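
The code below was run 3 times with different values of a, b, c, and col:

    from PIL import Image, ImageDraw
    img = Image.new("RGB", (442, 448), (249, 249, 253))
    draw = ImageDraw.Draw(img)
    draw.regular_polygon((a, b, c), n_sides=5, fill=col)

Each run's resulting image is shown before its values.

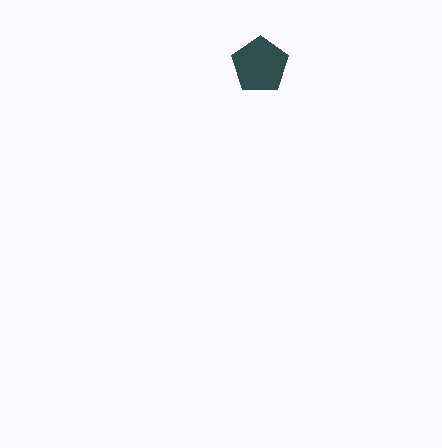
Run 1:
a = 260, b = 65, c = 30, col = 'darkslategray'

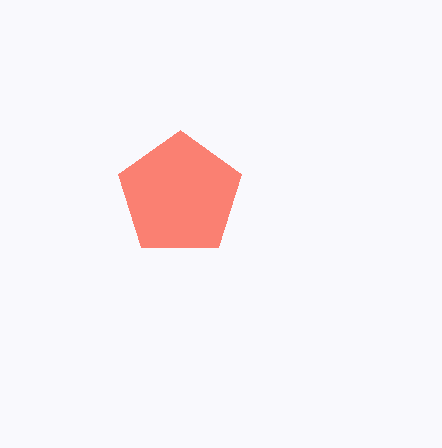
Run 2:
a = 180
b = 195
c = 65
col = 'salmon'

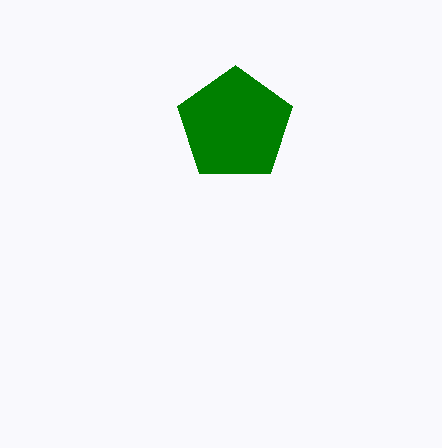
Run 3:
a = 235
b = 125
c = 60
col = 'green'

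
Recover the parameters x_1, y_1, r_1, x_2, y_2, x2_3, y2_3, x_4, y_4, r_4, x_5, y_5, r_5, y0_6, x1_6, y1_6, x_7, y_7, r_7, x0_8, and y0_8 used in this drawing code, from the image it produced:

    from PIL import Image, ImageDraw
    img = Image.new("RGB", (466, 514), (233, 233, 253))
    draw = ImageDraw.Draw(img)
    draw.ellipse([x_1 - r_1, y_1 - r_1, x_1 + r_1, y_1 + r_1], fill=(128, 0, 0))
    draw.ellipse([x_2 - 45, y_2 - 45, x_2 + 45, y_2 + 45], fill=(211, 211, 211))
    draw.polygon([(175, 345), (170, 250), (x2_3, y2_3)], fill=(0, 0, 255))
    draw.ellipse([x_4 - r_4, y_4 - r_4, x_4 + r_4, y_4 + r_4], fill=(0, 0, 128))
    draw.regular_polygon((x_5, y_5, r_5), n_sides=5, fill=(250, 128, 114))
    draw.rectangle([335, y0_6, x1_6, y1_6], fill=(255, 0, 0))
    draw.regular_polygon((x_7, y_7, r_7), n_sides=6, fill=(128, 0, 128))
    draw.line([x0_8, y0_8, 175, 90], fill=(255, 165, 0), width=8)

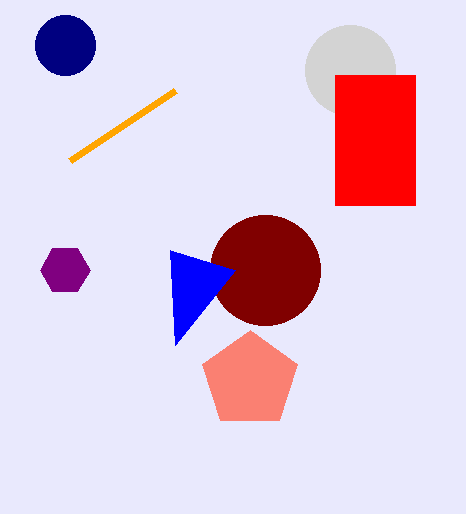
x_1 = 265, y_1 = 270, r_1 = 55, x_2 = 350, y_2 = 70, x2_3 = 235, y2_3 = 270, x_4 = 65, y_4 = 45, r_4 = 30, x_5 = 250, y_5 = 380, r_5 = 50, y0_6 = 75, x1_6 = 415, y1_6 = 205, x_7 = 65, y_7 = 270, r_7 = 25, x0_8 = 70, y0_8 = 160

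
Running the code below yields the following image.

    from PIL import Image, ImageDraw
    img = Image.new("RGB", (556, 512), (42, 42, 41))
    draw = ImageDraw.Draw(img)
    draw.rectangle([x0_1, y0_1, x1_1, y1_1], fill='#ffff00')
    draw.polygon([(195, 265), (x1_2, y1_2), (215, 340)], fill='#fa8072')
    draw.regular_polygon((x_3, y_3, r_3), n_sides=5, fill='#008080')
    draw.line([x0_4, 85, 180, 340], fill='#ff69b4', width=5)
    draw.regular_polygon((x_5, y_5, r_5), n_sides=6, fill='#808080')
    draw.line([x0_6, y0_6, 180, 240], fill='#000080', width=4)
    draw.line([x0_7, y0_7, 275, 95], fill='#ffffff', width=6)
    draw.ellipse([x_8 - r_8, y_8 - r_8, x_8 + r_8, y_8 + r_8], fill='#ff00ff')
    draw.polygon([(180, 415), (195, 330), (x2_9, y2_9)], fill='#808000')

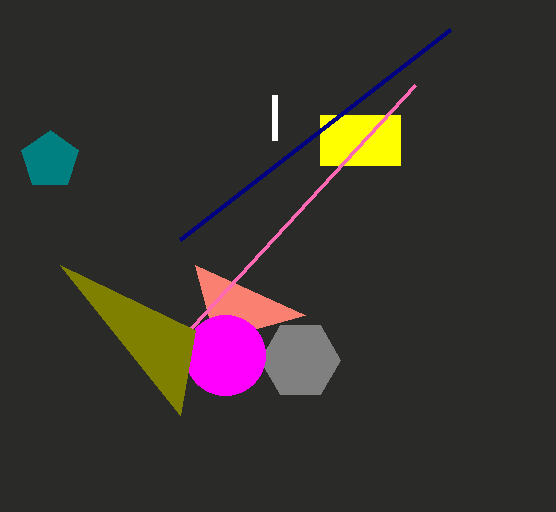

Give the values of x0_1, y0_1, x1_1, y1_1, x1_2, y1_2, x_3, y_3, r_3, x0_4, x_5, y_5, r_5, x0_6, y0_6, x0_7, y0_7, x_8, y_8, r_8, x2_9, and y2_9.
x0_1 = 320; y0_1 = 115; x1_1 = 400; y1_1 = 165; x1_2 = 305; y1_2 = 315; x_3 = 50; y_3 = 160; r_3 = 30; x0_4 = 415; x_5 = 300; y_5 = 360; r_5 = 40; x0_6 = 450; y0_6 = 30; x0_7 = 275; y0_7 = 140; x_8 = 225; y_8 = 355; r_8 = 40; x2_9 = 60; y2_9 = 265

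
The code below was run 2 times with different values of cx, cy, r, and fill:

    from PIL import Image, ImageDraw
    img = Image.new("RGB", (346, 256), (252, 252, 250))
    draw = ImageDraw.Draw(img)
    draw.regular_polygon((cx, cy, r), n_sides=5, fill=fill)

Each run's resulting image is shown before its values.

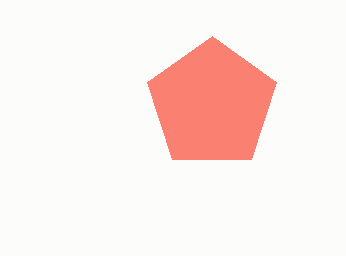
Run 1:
cx = 212; cy = 104; r = 68; fill = 'salmon'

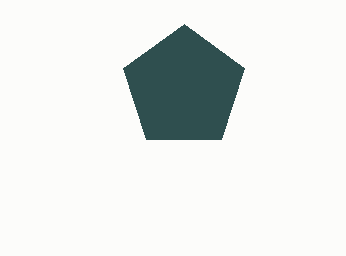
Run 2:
cx = 184
cy = 88
r = 64
fill = 'darkslategray'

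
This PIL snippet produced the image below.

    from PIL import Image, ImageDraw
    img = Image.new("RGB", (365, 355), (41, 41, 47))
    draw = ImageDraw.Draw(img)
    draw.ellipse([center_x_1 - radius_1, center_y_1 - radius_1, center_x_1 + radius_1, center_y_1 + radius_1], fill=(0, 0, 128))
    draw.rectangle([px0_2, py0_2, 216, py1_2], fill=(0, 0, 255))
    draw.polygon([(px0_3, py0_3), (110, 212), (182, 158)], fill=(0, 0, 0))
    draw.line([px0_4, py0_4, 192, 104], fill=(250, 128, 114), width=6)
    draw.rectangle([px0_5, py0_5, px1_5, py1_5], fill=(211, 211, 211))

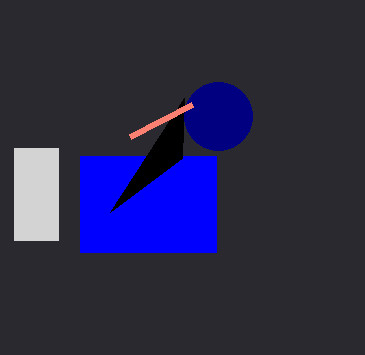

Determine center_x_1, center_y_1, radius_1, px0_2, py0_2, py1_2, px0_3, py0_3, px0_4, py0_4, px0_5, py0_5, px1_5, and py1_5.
center_x_1 = 218
center_y_1 = 116
radius_1 = 34
px0_2 = 80
py0_2 = 156
py1_2 = 252
px0_3 = 184
py0_3 = 98
px0_4 = 130
py0_4 = 136
px0_5 = 14
py0_5 = 148
px1_5 = 58
py1_5 = 240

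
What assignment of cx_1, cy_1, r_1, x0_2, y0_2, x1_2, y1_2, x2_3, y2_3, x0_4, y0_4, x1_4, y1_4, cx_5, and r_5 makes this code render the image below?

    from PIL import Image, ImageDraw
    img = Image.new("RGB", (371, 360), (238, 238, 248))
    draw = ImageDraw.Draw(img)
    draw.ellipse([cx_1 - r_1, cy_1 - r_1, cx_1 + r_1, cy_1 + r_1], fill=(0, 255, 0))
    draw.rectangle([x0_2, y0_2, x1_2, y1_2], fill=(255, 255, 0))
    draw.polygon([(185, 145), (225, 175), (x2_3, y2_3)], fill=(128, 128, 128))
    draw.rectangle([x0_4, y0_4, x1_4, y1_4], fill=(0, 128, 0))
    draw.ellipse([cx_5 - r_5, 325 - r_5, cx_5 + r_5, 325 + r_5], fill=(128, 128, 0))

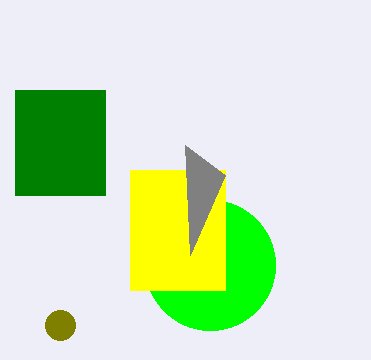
cx_1 = 210, cy_1 = 265, r_1 = 65, x0_2 = 130, y0_2 = 170, x1_2 = 225, y1_2 = 290, x2_3 = 190, y2_3 = 255, x0_4 = 15, y0_4 = 90, x1_4 = 105, y1_4 = 195, cx_5 = 60, r_5 = 15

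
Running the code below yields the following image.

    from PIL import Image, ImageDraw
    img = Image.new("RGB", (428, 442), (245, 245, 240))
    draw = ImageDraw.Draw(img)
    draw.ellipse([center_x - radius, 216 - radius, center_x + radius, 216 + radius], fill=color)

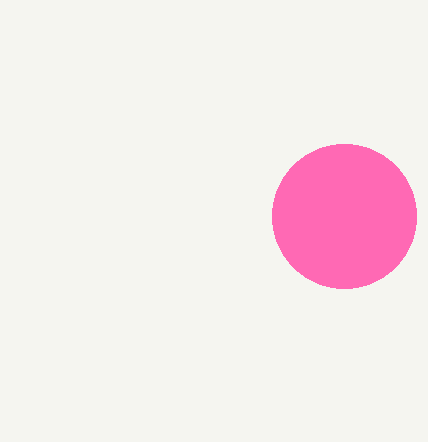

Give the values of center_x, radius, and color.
center_x = 344, radius = 72, color = 'hotpink'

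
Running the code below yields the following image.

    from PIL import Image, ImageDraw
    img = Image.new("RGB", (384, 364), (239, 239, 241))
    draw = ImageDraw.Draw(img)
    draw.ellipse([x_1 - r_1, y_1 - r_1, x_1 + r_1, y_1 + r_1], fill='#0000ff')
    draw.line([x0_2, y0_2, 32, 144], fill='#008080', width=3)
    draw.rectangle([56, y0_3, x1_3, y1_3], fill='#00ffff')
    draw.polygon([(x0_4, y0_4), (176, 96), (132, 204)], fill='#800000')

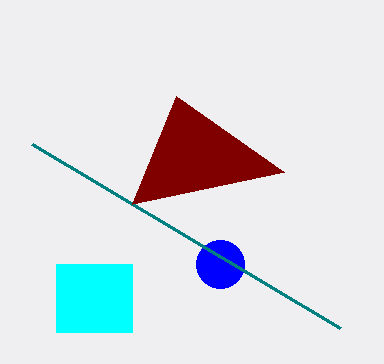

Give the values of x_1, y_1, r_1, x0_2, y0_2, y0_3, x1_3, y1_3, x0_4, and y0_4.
x_1 = 220
y_1 = 264
r_1 = 24
x0_2 = 340
y0_2 = 328
y0_3 = 264
x1_3 = 132
y1_3 = 332
x0_4 = 284
y0_4 = 172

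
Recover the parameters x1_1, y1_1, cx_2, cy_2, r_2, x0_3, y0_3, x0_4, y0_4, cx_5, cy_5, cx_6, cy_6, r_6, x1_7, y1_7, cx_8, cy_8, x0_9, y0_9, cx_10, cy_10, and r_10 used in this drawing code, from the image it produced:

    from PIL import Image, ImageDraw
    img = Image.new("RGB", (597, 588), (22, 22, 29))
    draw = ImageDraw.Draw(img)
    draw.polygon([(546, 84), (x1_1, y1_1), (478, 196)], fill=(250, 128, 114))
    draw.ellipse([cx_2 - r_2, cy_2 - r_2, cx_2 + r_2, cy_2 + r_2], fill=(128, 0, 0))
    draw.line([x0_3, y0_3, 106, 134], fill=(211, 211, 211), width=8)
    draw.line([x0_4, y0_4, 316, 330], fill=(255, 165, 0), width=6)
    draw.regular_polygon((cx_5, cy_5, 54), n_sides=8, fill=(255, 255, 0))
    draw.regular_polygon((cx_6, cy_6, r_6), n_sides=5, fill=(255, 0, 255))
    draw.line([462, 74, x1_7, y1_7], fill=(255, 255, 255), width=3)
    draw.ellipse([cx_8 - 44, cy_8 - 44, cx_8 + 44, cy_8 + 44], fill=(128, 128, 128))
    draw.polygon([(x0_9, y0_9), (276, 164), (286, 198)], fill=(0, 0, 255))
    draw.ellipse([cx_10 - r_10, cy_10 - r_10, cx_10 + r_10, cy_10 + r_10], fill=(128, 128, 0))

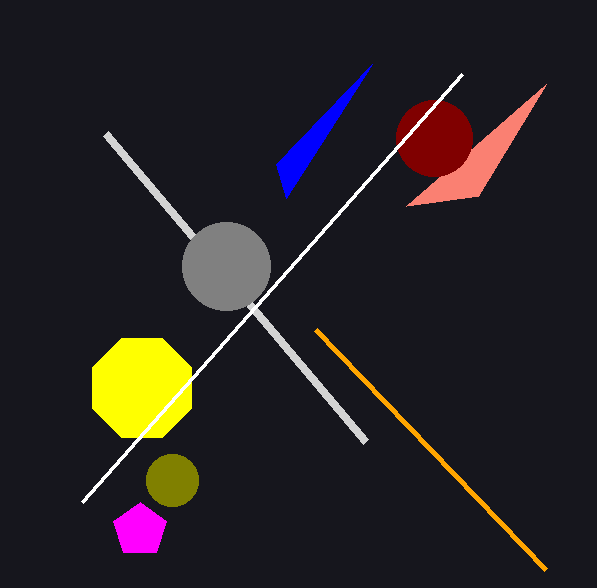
x1_1 = 406
y1_1 = 206
cx_2 = 434
cy_2 = 138
r_2 = 38
x0_3 = 366
y0_3 = 442
x0_4 = 546
y0_4 = 570
cx_5 = 142
cy_5 = 388
cx_6 = 140
cy_6 = 530
r_6 = 28
x1_7 = 82
y1_7 = 502
cx_8 = 226
cy_8 = 266
x0_9 = 372
y0_9 = 64
cx_10 = 172
cy_10 = 480
r_10 = 26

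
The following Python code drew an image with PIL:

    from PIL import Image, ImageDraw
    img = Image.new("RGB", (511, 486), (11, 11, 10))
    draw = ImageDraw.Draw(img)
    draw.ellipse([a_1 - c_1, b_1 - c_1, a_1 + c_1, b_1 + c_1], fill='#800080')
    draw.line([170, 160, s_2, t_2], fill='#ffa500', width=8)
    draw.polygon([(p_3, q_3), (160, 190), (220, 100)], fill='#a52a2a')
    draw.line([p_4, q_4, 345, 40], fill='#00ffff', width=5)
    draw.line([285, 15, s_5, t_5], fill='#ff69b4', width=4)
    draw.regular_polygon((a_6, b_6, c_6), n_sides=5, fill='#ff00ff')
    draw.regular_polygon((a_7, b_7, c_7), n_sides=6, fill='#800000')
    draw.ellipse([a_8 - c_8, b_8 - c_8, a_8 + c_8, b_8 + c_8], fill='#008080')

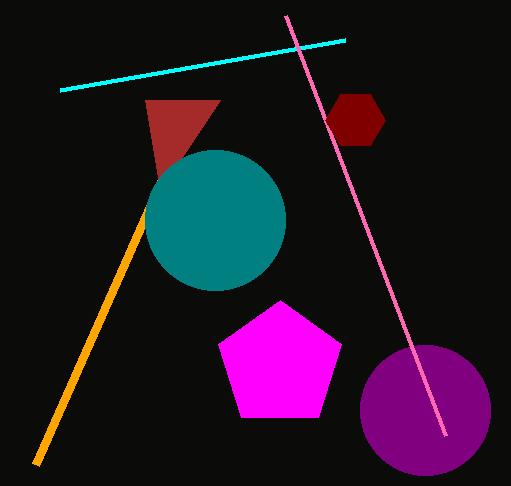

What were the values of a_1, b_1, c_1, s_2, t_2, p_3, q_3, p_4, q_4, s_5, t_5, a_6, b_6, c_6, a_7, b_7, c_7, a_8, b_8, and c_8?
a_1 = 425; b_1 = 410; c_1 = 65; s_2 = 35; t_2 = 465; p_3 = 145; q_3 = 100; p_4 = 60; q_4 = 90; s_5 = 445; t_5 = 435; a_6 = 280; b_6 = 365; c_6 = 65; a_7 = 355; b_7 = 120; c_7 = 30; a_8 = 215; b_8 = 220; c_8 = 70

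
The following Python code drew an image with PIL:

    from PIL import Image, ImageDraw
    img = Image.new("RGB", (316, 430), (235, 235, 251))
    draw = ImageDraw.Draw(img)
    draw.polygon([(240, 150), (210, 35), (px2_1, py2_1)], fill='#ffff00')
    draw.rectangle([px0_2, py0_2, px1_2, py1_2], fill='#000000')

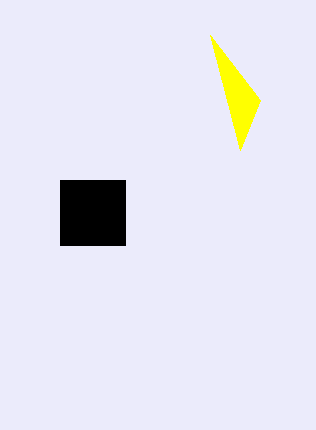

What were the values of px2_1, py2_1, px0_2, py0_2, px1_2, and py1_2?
px2_1 = 260; py2_1 = 100; px0_2 = 60; py0_2 = 180; px1_2 = 125; py1_2 = 245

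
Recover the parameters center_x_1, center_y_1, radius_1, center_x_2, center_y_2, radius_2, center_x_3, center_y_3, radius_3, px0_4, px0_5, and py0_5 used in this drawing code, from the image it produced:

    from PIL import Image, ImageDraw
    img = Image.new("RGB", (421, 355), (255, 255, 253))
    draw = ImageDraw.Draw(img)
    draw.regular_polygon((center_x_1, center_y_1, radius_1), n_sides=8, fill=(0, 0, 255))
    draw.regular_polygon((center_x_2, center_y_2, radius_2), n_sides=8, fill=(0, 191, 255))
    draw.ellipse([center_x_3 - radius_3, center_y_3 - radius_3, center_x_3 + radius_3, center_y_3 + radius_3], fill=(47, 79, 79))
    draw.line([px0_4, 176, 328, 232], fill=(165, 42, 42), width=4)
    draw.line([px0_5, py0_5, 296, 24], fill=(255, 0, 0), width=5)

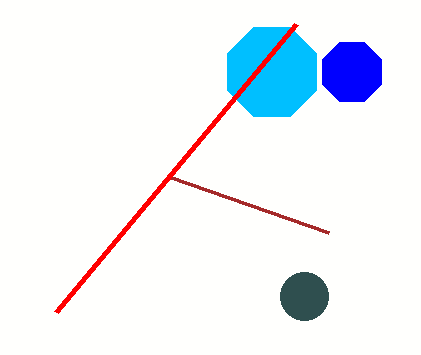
center_x_1 = 352
center_y_1 = 72
radius_1 = 32
center_x_2 = 272
center_y_2 = 72
radius_2 = 48
center_x_3 = 304
center_y_3 = 296
radius_3 = 24
px0_4 = 168
px0_5 = 56
py0_5 = 312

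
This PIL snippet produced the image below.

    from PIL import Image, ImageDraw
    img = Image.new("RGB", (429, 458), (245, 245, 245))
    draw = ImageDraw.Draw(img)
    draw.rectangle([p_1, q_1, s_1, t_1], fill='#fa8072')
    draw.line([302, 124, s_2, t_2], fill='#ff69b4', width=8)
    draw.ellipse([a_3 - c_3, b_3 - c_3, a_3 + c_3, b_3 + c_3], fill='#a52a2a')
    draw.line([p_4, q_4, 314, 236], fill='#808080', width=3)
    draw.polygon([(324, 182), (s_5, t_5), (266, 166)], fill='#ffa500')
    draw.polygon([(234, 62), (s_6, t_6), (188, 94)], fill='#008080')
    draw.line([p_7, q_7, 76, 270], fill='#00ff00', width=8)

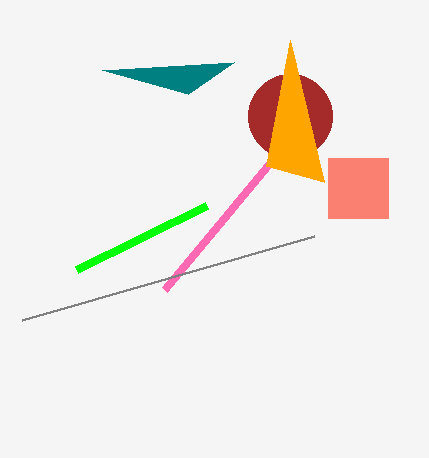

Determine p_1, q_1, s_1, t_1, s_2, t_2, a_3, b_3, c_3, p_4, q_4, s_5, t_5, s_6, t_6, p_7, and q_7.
p_1 = 328; q_1 = 158; s_1 = 388; t_1 = 218; s_2 = 164; t_2 = 290; a_3 = 290; b_3 = 116; c_3 = 42; p_4 = 22; q_4 = 320; s_5 = 290; t_5 = 40; s_6 = 102; t_6 = 70; p_7 = 206; q_7 = 206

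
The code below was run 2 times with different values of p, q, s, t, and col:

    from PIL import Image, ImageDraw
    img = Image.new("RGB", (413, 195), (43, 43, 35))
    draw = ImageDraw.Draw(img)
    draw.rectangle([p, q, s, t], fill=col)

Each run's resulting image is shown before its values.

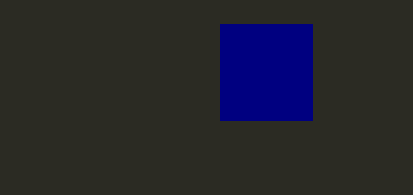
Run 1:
p = 220
q = 24
s = 312
t = 120
col = 'navy'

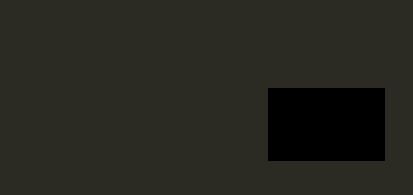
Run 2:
p = 268; q = 88; s = 384; t = 160; col = 'black'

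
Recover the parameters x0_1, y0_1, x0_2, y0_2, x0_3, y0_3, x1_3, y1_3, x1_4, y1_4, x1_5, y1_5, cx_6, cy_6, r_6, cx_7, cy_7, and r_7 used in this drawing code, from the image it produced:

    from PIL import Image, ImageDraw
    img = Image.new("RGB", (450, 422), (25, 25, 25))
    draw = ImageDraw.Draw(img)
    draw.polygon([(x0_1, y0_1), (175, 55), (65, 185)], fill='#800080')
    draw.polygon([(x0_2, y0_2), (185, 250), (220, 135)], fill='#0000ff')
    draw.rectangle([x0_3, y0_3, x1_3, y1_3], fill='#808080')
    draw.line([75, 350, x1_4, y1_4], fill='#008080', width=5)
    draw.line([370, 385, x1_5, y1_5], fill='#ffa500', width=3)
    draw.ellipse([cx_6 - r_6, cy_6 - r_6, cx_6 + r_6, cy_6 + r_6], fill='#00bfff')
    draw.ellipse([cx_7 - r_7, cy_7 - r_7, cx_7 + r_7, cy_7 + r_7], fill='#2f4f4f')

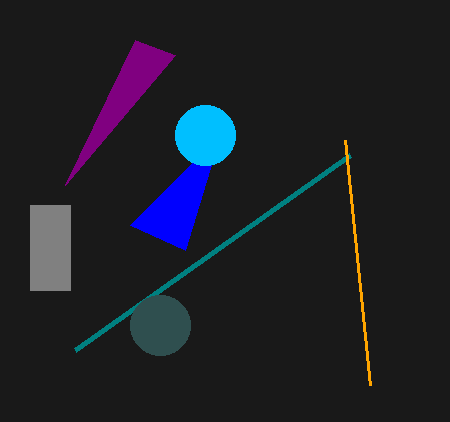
x0_1 = 135
y0_1 = 40
x0_2 = 130
y0_2 = 225
x0_3 = 30
y0_3 = 205
x1_3 = 70
y1_3 = 290
x1_4 = 350
y1_4 = 155
x1_5 = 345
y1_5 = 140
cx_6 = 205
cy_6 = 135
r_6 = 30
cx_7 = 160
cy_7 = 325
r_7 = 30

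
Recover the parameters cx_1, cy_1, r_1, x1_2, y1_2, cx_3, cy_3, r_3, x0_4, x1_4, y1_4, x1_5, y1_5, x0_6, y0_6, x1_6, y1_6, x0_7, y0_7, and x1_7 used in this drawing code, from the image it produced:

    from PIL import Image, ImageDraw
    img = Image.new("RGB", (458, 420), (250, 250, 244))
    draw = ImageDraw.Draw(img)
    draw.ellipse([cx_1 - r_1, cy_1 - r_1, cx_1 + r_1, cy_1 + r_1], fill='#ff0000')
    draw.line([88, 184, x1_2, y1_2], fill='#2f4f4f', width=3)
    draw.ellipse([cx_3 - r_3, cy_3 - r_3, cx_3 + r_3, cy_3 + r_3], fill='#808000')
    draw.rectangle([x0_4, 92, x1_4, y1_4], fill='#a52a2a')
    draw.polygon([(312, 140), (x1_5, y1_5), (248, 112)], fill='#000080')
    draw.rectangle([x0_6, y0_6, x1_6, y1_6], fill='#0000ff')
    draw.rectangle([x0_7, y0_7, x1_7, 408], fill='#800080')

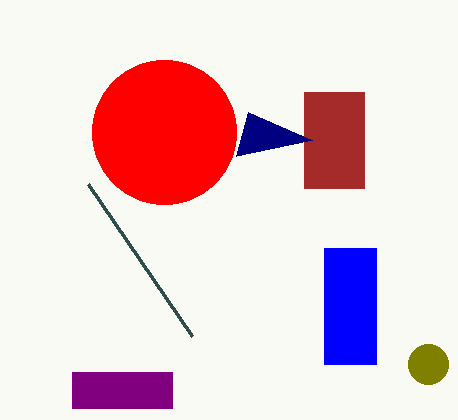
cx_1 = 164; cy_1 = 132; r_1 = 72; x1_2 = 192; y1_2 = 336; cx_3 = 428; cy_3 = 364; r_3 = 20; x0_4 = 304; x1_4 = 364; y1_4 = 188; x1_5 = 236; y1_5 = 156; x0_6 = 324; y0_6 = 248; x1_6 = 376; y1_6 = 364; x0_7 = 72; y0_7 = 372; x1_7 = 172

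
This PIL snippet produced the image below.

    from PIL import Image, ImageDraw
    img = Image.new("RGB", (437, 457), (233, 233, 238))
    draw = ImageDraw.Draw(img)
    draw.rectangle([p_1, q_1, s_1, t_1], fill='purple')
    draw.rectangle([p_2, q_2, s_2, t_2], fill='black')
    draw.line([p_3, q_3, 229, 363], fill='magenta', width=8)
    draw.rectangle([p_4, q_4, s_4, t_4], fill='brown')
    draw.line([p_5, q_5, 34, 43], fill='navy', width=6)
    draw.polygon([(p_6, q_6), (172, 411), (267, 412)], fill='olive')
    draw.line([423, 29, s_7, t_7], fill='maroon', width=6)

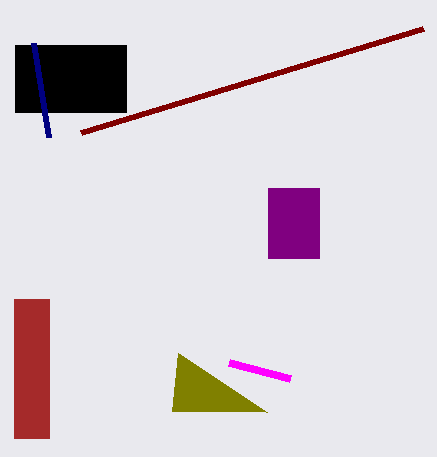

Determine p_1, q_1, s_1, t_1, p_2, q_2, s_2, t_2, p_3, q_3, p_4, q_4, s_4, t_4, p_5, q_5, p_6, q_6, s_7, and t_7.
p_1 = 268
q_1 = 188
s_1 = 319
t_1 = 258
p_2 = 15
q_2 = 45
s_2 = 126
t_2 = 112
p_3 = 290
q_3 = 379
p_4 = 14
q_4 = 299
s_4 = 49
t_4 = 438
p_5 = 49
q_5 = 137
p_6 = 178
q_6 = 353
s_7 = 81
t_7 = 133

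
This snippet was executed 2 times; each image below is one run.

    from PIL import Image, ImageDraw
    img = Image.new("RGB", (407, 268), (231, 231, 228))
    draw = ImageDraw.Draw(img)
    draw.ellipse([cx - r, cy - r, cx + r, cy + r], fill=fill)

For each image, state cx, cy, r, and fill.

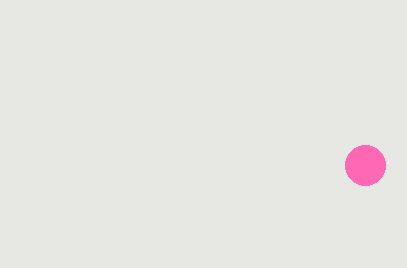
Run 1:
cx = 365
cy = 165
r = 20
fill = 'hotpink'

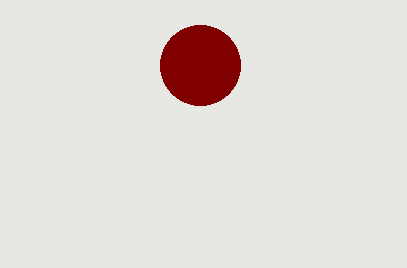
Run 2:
cx = 200
cy = 65
r = 40
fill = 'maroon'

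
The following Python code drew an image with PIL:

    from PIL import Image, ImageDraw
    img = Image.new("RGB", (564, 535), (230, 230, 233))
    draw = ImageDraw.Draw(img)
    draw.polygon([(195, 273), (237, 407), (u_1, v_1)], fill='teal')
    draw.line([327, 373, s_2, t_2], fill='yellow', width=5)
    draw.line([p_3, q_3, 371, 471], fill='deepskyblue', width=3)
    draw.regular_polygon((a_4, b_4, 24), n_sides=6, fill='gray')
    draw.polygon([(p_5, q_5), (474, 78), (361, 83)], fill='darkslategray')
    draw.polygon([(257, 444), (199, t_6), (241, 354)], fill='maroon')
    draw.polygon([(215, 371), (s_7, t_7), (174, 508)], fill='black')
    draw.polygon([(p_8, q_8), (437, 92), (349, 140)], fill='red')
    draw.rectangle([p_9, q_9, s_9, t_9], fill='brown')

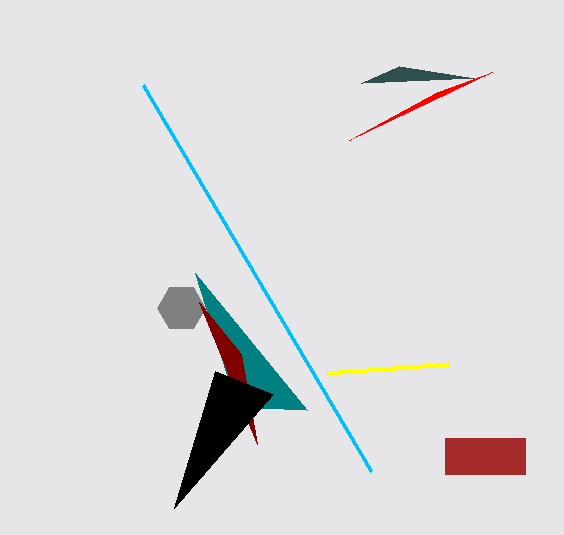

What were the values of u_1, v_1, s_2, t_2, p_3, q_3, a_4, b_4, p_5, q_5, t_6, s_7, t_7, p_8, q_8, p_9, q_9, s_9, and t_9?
u_1 = 307, v_1 = 410, s_2 = 448, t_2 = 364, p_3 = 143, q_3 = 85, a_4 = 181, b_4 = 308, p_5 = 399, q_5 = 66, t_6 = 302, s_7 = 273, t_7 = 394, p_8 = 492, q_8 = 72, p_9 = 445, q_9 = 438, s_9 = 525, t_9 = 474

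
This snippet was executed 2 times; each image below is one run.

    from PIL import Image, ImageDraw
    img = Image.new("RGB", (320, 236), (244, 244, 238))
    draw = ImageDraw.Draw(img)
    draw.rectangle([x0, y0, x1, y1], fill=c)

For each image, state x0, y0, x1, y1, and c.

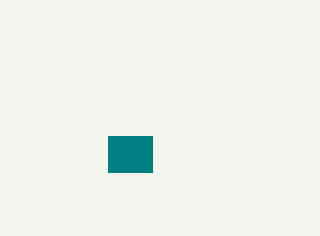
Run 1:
x0 = 108, y0 = 136, x1 = 152, y1 = 172, c = 'teal'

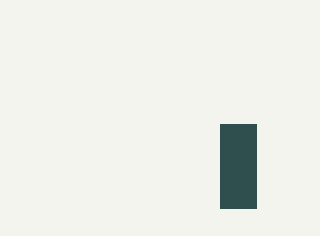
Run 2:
x0 = 220
y0 = 124
x1 = 256
y1 = 208
c = 'darkslategray'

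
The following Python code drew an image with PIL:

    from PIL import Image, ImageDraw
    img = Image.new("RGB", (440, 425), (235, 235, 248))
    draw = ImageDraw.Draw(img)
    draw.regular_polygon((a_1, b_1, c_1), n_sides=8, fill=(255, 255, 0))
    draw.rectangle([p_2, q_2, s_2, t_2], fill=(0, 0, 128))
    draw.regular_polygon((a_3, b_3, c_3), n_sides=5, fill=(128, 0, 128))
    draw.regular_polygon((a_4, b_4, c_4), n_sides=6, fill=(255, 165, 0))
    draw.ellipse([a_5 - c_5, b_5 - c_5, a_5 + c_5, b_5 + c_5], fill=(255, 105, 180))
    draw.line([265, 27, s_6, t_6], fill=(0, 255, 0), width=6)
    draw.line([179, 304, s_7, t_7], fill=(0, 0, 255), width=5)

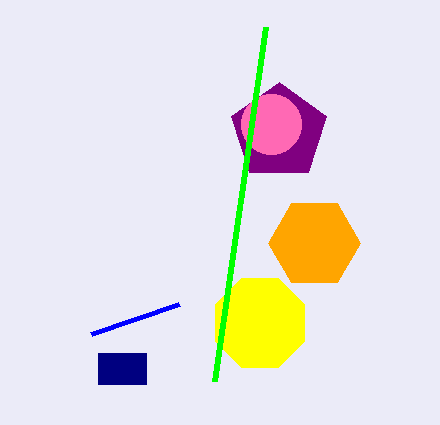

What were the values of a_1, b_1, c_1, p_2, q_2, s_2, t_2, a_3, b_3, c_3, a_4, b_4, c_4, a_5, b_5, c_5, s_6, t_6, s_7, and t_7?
a_1 = 260
b_1 = 323
c_1 = 48
p_2 = 98
q_2 = 353
s_2 = 146
t_2 = 384
a_3 = 279
b_3 = 132
c_3 = 50
a_4 = 314
b_4 = 243
c_4 = 46
a_5 = 271
b_5 = 124
c_5 = 30
s_6 = 214
t_6 = 381
s_7 = 91
t_7 = 334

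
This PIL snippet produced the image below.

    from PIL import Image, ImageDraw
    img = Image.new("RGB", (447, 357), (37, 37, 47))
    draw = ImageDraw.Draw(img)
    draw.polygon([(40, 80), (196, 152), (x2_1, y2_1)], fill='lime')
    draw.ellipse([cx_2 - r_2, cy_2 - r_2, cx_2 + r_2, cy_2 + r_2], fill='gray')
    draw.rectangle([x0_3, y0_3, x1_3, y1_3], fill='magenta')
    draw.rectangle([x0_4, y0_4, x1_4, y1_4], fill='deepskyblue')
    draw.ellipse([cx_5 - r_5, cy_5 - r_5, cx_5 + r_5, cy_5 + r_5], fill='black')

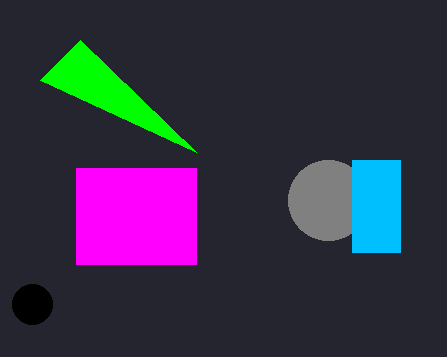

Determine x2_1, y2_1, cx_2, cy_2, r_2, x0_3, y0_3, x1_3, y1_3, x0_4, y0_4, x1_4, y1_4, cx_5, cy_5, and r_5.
x2_1 = 80
y2_1 = 40
cx_2 = 328
cy_2 = 200
r_2 = 40
x0_3 = 76
y0_3 = 168
x1_3 = 196
y1_3 = 264
x0_4 = 352
y0_4 = 160
x1_4 = 400
y1_4 = 252
cx_5 = 32
cy_5 = 304
r_5 = 20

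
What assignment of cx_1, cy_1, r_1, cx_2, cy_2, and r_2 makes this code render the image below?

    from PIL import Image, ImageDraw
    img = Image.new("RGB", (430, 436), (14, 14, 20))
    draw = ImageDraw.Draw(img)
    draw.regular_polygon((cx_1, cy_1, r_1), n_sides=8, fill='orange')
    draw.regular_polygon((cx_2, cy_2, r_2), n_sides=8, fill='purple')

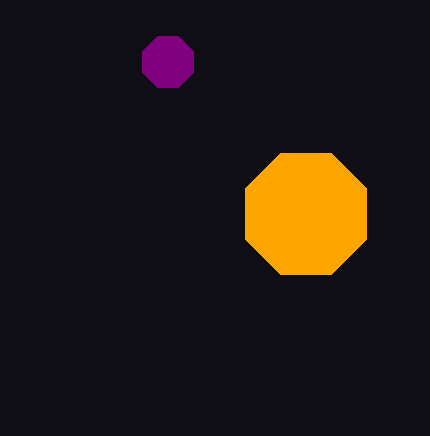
cx_1 = 306
cy_1 = 214
r_1 = 66
cx_2 = 168
cy_2 = 62
r_2 = 28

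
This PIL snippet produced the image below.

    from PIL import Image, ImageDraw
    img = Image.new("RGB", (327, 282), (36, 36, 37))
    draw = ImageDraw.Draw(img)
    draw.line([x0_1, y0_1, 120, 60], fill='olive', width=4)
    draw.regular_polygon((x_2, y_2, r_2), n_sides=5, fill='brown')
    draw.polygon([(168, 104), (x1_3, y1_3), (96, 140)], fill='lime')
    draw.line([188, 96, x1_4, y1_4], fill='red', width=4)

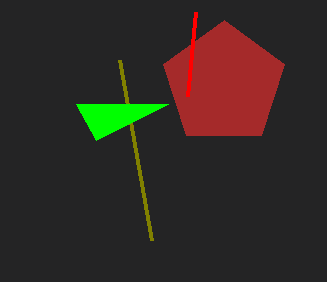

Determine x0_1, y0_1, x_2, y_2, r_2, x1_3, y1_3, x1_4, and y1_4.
x0_1 = 152; y0_1 = 240; x_2 = 224; y_2 = 84; r_2 = 64; x1_3 = 76; y1_3 = 104; x1_4 = 196; y1_4 = 12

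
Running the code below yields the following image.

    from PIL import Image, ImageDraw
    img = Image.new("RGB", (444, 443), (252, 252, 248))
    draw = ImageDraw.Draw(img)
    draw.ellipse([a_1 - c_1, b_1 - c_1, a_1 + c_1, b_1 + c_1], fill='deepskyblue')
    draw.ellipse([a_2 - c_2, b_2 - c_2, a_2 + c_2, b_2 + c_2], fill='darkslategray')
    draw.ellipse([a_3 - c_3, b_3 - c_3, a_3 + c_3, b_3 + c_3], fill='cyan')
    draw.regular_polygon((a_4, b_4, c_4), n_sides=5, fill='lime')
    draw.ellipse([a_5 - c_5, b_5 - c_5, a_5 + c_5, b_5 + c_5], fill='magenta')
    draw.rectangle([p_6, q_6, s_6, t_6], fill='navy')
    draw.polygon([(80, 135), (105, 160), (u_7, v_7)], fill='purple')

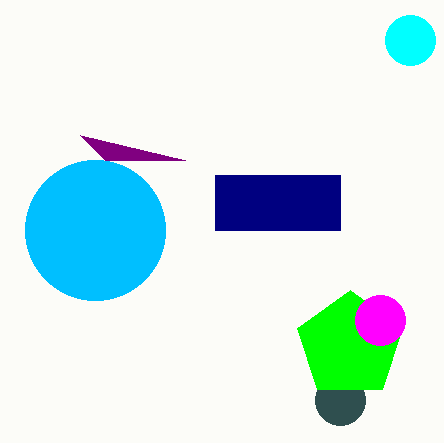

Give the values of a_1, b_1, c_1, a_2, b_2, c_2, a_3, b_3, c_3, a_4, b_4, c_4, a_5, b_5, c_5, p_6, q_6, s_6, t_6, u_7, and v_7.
a_1 = 95; b_1 = 230; c_1 = 70; a_2 = 340; b_2 = 400; c_2 = 25; a_3 = 410; b_3 = 40; c_3 = 25; a_4 = 350; b_4 = 345; c_4 = 55; a_5 = 380; b_5 = 320; c_5 = 25; p_6 = 215; q_6 = 175; s_6 = 340; t_6 = 230; u_7 = 185; v_7 = 160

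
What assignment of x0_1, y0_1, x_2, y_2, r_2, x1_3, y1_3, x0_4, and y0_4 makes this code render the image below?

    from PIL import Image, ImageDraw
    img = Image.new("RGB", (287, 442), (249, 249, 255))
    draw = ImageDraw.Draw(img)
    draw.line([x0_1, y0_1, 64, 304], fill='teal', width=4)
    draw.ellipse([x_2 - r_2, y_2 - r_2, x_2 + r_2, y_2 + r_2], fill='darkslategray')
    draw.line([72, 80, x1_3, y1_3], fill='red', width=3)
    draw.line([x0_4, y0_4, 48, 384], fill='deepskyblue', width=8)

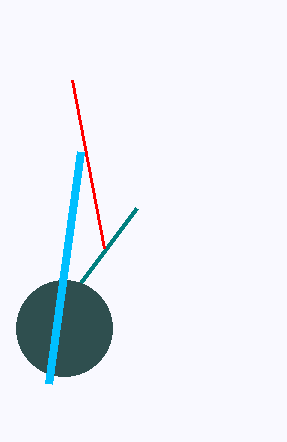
x0_1 = 136, y0_1 = 208, x_2 = 64, y_2 = 328, r_2 = 48, x1_3 = 104, y1_3 = 248, x0_4 = 80, y0_4 = 152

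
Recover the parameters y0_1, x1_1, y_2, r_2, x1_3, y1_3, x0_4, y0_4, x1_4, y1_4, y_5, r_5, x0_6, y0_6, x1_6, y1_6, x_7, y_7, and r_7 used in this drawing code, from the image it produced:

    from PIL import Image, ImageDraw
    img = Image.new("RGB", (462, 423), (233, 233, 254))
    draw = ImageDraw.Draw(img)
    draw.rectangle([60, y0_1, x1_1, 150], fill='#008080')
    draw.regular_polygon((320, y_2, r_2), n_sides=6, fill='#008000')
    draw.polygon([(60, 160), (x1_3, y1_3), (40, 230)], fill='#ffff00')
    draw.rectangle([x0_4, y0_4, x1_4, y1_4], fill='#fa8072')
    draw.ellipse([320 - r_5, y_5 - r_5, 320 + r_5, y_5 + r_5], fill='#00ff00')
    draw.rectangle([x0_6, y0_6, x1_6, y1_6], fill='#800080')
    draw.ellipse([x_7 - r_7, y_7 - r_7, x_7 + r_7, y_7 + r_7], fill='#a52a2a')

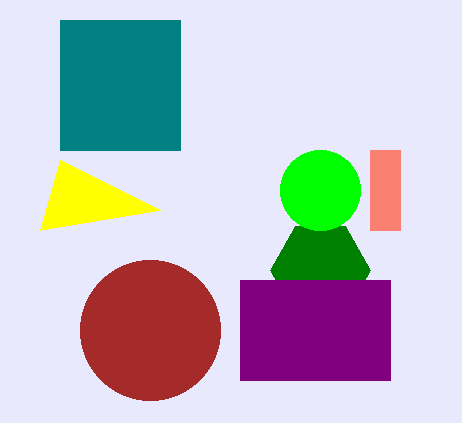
y0_1 = 20, x1_1 = 180, y_2 = 270, r_2 = 50, x1_3 = 160, y1_3 = 210, x0_4 = 370, y0_4 = 150, x1_4 = 400, y1_4 = 230, y_5 = 190, r_5 = 40, x0_6 = 240, y0_6 = 280, x1_6 = 390, y1_6 = 380, x_7 = 150, y_7 = 330, r_7 = 70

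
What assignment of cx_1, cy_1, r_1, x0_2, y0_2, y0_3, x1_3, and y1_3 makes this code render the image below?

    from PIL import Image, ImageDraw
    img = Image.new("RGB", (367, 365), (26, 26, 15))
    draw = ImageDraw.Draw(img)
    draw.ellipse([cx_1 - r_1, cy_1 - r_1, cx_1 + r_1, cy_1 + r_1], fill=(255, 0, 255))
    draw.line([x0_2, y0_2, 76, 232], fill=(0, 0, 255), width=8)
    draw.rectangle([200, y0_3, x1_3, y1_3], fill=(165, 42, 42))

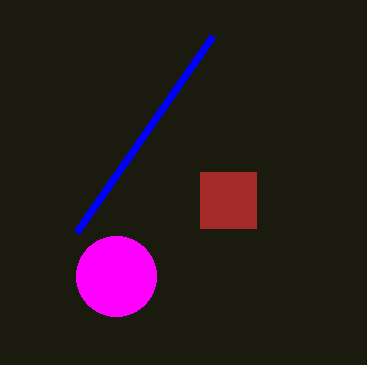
cx_1 = 116, cy_1 = 276, r_1 = 40, x0_2 = 212, y0_2 = 36, y0_3 = 172, x1_3 = 256, y1_3 = 228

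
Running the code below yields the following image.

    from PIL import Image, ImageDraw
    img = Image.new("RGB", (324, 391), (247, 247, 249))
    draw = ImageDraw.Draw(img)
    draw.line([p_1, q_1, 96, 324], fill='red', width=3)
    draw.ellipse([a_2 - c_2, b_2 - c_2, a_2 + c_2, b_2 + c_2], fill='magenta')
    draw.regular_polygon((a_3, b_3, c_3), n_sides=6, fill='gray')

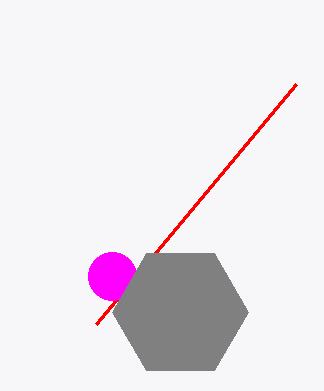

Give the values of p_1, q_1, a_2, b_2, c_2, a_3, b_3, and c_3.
p_1 = 296
q_1 = 84
a_2 = 112
b_2 = 276
c_2 = 24
a_3 = 180
b_3 = 312
c_3 = 68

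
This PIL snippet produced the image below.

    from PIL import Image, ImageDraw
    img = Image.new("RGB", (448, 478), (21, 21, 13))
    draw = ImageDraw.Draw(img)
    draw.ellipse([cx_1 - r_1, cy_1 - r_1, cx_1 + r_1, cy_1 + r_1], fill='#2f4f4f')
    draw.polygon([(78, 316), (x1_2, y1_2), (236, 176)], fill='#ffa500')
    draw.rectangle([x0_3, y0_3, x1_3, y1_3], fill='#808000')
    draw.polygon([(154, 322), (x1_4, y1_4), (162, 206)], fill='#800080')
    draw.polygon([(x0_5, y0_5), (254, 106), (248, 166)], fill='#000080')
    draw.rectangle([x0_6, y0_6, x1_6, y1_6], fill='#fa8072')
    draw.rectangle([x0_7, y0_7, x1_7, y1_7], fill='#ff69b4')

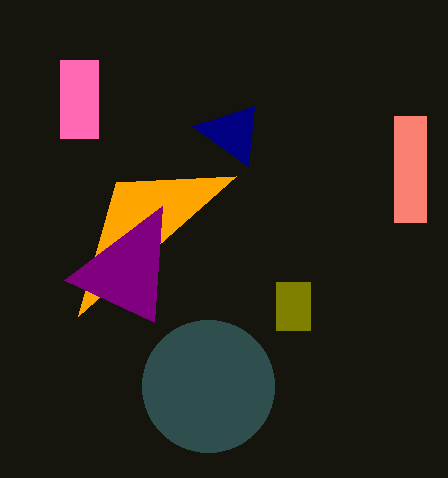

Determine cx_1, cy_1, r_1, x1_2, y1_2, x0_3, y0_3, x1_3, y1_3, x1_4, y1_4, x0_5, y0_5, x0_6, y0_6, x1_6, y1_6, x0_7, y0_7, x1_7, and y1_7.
cx_1 = 208; cy_1 = 386; r_1 = 66; x1_2 = 116; y1_2 = 182; x0_3 = 276; y0_3 = 282; x1_3 = 310; y1_3 = 330; x1_4 = 64; y1_4 = 280; x0_5 = 192; y0_5 = 126; x0_6 = 394; y0_6 = 116; x1_6 = 426; y1_6 = 222; x0_7 = 60; y0_7 = 60; x1_7 = 98; y1_7 = 138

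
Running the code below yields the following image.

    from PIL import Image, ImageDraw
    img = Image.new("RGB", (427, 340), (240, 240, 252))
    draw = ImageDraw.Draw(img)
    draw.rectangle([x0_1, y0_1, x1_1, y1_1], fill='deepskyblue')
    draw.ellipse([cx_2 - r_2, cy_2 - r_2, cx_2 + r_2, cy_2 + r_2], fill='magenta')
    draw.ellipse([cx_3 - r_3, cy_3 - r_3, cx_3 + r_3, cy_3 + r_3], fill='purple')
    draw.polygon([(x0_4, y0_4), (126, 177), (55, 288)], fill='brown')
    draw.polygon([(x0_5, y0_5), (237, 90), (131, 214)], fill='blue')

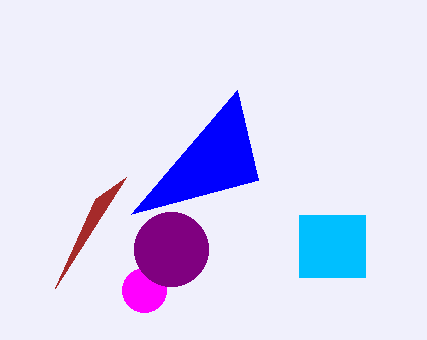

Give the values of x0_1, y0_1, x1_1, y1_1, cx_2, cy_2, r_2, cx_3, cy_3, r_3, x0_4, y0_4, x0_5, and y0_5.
x0_1 = 299; y0_1 = 215; x1_1 = 365; y1_1 = 277; cx_2 = 144; cy_2 = 290; r_2 = 22; cx_3 = 171; cy_3 = 249; r_3 = 37; x0_4 = 95; y0_4 = 199; x0_5 = 258; y0_5 = 180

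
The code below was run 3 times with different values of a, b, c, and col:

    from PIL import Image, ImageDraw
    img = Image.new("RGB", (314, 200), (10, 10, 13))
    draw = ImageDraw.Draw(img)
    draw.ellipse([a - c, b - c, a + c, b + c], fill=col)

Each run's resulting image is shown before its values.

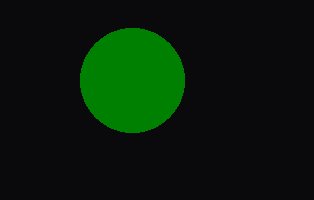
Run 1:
a = 132
b = 80
c = 52
col = 'green'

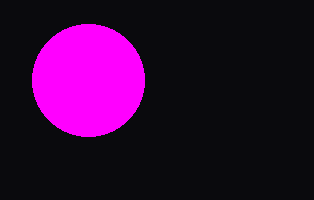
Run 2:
a = 88
b = 80
c = 56
col = 'magenta'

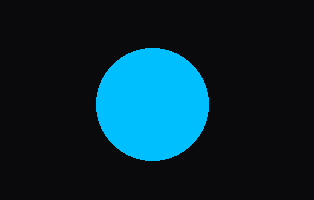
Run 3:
a = 152, b = 104, c = 56, col = 'deepskyblue'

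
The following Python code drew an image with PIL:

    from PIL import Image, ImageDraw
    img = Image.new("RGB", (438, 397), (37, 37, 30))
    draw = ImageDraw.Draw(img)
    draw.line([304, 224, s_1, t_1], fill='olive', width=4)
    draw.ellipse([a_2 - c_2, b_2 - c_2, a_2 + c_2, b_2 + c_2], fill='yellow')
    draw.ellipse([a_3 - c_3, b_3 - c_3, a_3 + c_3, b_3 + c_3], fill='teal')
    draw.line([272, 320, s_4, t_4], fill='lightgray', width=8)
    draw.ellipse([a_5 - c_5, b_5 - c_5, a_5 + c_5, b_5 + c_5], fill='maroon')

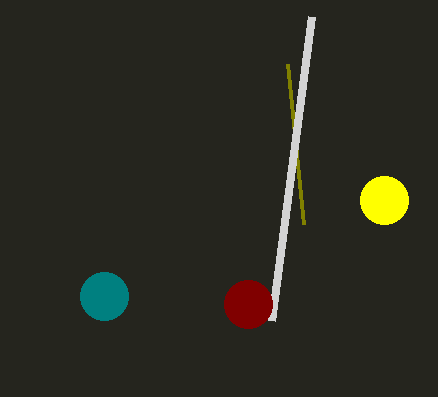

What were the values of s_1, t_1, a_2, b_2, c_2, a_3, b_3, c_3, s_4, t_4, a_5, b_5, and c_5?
s_1 = 288
t_1 = 64
a_2 = 384
b_2 = 200
c_2 = 24
a_3 = 104
b_3 = 296
c_3 = 24
s_4 = 312
t_4 = 16
a_5 = 248
b_5 = 304
c_5 = 24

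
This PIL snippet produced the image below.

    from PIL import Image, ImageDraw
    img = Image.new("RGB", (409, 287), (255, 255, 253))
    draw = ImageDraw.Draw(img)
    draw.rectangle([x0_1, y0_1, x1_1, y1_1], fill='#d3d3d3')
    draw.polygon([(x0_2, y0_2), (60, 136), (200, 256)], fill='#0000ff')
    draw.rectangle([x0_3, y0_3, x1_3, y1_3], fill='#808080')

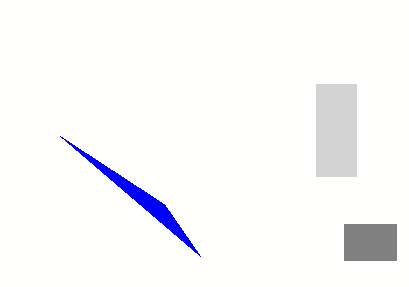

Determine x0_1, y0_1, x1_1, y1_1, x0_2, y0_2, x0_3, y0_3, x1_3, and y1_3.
x0_1 = 316
y0_1 = 84
x1_1 = 356
y1_1 = 176
x0_2 = 164
y0_2 = 204
x0_3 = 344
y0_3 = 224
x1_3 = 396
y1_3 = 260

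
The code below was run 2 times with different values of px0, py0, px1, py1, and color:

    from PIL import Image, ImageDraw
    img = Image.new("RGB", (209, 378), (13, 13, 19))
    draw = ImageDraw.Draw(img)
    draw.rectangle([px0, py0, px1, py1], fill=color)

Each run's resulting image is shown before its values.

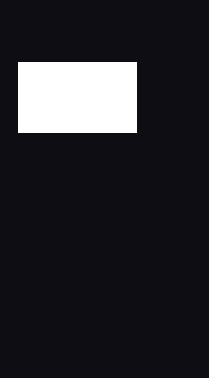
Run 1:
px0 = 18, py0 = 62, px1 = 136, py1 = 132, color = 'white'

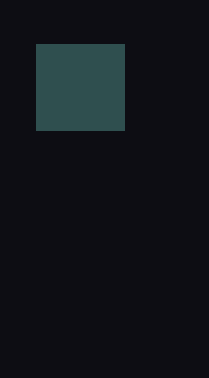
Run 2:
px0 = 36; py0 = 44; px1 = 124; py1 = 130; color = 'darkslategray'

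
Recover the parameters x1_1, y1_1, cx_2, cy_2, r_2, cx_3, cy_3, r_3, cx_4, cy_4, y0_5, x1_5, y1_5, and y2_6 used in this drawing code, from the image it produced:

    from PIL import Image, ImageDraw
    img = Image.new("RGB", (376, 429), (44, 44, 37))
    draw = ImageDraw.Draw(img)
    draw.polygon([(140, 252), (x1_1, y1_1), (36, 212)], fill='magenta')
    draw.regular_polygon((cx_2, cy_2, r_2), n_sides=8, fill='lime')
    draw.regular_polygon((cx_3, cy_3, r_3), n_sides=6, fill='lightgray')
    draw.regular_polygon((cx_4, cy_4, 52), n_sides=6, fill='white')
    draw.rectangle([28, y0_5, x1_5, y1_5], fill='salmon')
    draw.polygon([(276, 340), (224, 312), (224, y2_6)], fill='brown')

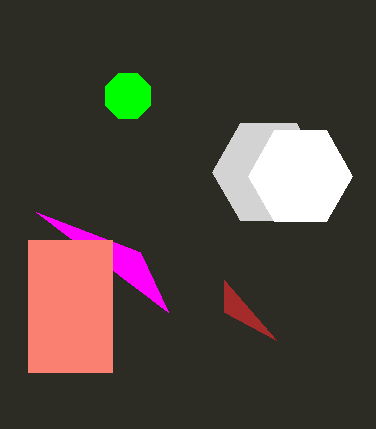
x1_1 = 168
y1_1 = 312
cx_2 = 128
cy_2 = 96
r_2 = 24
cx_3 = 268
cy_3 = 172
r_3 = 56
cx_4 = 300
cy_4 = 176
y0_5 = 240
x1_5 = 112
y1_5 = 372
y2_6 = 280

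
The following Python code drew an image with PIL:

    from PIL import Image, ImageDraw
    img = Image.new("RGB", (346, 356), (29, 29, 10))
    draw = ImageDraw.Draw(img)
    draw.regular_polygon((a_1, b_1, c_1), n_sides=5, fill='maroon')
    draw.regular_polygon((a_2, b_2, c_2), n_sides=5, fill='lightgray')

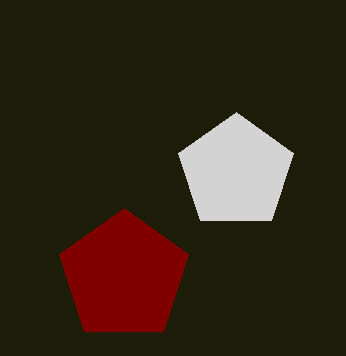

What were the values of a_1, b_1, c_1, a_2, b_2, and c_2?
a_1 = 124
b_1 = 276
c_1 = 68
a_2 = 236
b_2 = 172
c_2 = 60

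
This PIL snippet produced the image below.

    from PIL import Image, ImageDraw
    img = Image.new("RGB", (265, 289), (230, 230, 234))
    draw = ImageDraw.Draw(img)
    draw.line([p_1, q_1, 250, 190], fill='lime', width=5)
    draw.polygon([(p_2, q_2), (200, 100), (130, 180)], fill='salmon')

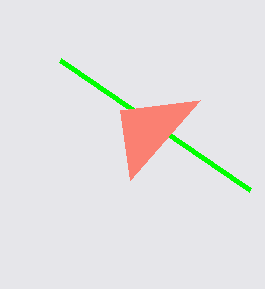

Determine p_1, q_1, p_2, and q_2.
p_1 = 60, q_1 = 60, p_2 = 120, q_2 = 110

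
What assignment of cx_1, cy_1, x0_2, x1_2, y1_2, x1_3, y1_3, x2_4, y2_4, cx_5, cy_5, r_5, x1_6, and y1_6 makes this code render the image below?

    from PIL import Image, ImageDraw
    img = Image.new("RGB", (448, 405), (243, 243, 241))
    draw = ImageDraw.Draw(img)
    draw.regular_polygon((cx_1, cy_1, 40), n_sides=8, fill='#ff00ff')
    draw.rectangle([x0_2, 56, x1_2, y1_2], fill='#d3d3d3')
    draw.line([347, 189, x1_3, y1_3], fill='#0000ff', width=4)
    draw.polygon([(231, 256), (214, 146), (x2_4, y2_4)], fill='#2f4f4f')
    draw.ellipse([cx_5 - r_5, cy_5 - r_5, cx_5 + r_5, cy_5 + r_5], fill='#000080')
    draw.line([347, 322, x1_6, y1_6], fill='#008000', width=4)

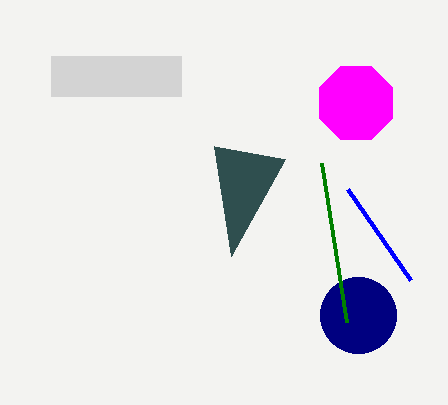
cx_1 = 356; cy_1 = 103; x0_2 = 51; x1_2 = 181; y1_2 = 96; x1_3 = 410; y1_3 = 280; x2_4 = 285; y2_4 = 159; cx_5 = 358; cy_5 = 315; r_5 = 38; x1_6 = 322; y1_6 = 163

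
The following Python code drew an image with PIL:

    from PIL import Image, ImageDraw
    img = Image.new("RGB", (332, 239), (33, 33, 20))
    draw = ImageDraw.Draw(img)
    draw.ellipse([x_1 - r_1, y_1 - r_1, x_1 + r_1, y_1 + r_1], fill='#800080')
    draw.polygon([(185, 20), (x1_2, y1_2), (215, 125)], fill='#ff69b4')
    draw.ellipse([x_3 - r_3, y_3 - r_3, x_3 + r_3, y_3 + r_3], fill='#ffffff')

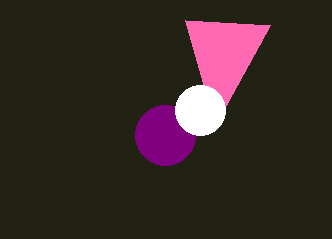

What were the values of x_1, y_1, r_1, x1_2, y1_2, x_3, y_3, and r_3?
x_1 = 165, y_1 = 135, r_1 = 30, x1_2 = 270, y1_2 = 25, x_3 = 200, y_3 = 110, r_3 = 25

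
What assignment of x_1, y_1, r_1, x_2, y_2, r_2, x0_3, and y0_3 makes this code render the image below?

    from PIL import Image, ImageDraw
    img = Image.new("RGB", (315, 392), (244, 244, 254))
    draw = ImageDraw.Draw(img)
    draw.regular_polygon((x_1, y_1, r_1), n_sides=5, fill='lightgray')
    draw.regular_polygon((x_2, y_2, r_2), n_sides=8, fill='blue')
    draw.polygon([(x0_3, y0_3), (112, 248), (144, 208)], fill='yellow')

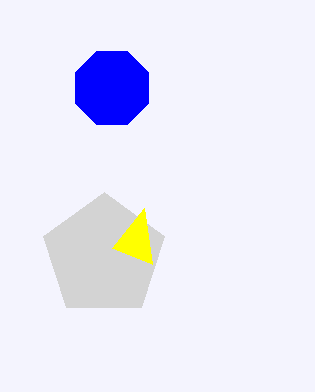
x_1 = 104; y_1 = 256; r_1 = 64; x_2 = 112; y_2 = 88; r_2 = 40; x0_3 = 152; y0_3 = 264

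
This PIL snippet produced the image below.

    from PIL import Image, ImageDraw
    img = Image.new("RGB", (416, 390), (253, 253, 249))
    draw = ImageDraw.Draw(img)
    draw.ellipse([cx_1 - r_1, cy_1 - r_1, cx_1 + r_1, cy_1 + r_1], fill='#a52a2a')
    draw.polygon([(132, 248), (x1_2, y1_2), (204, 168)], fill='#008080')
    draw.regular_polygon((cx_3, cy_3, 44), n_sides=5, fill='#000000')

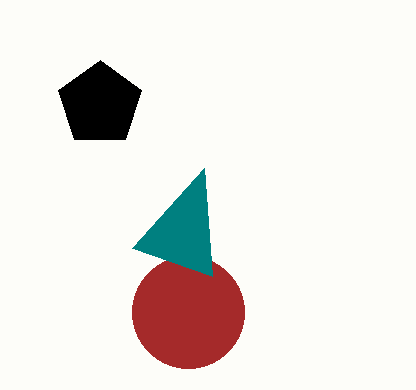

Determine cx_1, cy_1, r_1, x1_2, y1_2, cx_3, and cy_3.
cx_1 = 188
cy_1 = 312
r_1 = 56
x1_2 = 212
y1_2 = 276
cx_3 = 100
cy_3 = 104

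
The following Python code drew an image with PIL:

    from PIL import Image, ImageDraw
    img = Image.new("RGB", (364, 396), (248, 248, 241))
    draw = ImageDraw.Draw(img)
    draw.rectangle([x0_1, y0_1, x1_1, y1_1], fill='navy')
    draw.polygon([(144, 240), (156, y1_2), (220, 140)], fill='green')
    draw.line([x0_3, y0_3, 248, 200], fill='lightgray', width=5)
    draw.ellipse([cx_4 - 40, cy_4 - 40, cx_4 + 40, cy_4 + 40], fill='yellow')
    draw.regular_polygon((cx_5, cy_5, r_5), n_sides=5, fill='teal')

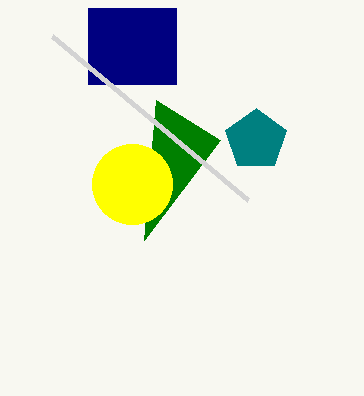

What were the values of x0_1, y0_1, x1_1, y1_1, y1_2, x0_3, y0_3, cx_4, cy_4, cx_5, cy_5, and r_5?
x0_1 = 88; y0_1 = 8; x1_1 = 176; y1_1 = 84; y1_2 = 100; x0_3 = 52; y0_3 = 36; cx_4 = 132; cy_4 = 184; cx_5 = 256; cy_5 = 140; r_5 = 32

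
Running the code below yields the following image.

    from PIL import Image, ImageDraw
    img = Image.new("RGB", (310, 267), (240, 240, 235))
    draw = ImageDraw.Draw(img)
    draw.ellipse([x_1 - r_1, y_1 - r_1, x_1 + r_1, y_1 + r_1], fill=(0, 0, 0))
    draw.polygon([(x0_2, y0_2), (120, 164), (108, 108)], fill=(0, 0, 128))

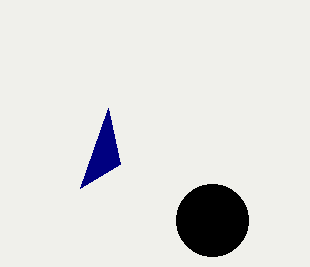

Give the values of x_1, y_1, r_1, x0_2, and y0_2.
x_1 = 212; y_1 = 220; r_1 = 36; x0_2 = 80; y0_2 = 188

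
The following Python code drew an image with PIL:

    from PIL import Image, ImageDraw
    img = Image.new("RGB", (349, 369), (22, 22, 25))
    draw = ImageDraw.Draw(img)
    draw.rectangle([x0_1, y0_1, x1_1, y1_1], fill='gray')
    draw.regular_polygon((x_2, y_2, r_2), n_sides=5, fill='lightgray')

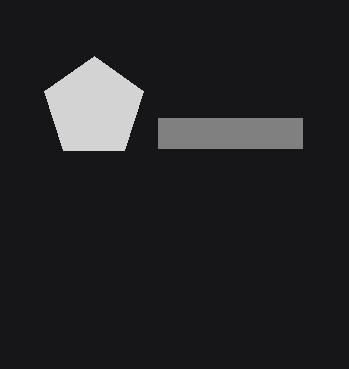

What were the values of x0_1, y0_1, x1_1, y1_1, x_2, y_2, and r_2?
x0_1 = 158, y0_1 = 118, x1_1 = 302, y1_1 = 148, x_2 = 94, y_2 = 108, r_2 = 52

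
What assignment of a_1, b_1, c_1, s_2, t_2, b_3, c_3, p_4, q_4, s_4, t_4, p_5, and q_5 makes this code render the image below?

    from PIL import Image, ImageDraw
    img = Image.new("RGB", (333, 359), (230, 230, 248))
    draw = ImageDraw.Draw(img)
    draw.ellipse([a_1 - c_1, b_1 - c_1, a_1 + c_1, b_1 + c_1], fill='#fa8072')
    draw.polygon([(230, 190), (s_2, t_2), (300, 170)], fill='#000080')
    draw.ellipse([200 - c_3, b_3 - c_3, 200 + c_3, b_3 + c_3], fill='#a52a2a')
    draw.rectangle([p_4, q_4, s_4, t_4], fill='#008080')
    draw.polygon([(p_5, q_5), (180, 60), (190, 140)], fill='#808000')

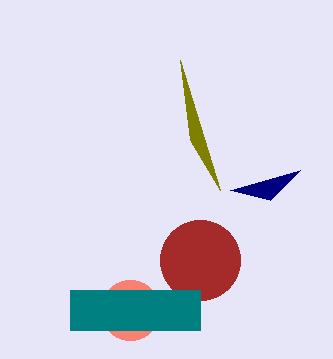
a_1 = 130
b_1 = 310
c_1 = 30
s_2 = 270
t_2 = 200
b_3 = 260
c_3 = 40
p_4 = 70
q_4 = 290
s_4 = 200
t_4 = 330
p_5 = 220
q_5 = 190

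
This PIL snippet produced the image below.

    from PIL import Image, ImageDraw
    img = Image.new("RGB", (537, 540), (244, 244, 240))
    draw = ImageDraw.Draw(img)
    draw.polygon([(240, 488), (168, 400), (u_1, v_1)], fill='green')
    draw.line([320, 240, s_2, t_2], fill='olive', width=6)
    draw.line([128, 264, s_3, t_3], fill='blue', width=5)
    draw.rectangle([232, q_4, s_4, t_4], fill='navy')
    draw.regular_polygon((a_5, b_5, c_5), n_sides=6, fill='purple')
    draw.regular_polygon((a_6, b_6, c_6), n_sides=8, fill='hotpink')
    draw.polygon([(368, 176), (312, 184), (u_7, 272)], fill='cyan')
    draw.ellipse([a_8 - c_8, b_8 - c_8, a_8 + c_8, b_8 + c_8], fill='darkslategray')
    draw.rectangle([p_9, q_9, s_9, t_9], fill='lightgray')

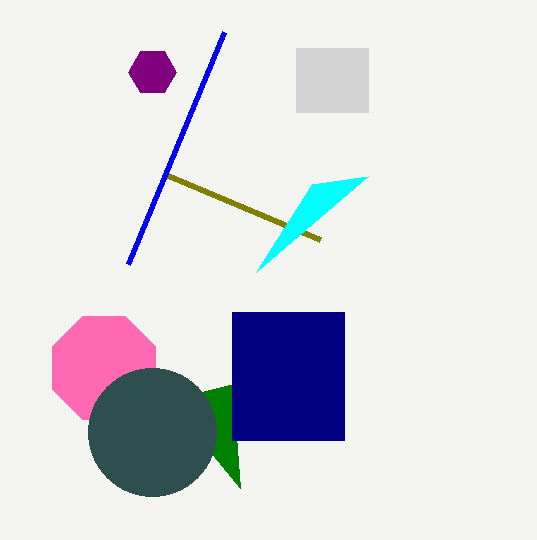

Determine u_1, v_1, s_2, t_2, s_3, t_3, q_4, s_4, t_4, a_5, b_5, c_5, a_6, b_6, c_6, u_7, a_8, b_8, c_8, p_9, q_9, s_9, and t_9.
u_1 = 232
v_1 = 384
s_2 = 168
t_2 = 176
s_3 = 224
t_3 = 32
q_4 = 312
s_4 = 344
t_4 = 440
a_5 = 152
b_5 = 72
c_5 = 24
a_6 = 104
b_6 = 368
c_6 = 56
u_7 = 256
a_8 = 152
b_8 = 432
c_8 = 64
p_9 = 296
q_9 = 48
s_9 = 368
t_9 = 112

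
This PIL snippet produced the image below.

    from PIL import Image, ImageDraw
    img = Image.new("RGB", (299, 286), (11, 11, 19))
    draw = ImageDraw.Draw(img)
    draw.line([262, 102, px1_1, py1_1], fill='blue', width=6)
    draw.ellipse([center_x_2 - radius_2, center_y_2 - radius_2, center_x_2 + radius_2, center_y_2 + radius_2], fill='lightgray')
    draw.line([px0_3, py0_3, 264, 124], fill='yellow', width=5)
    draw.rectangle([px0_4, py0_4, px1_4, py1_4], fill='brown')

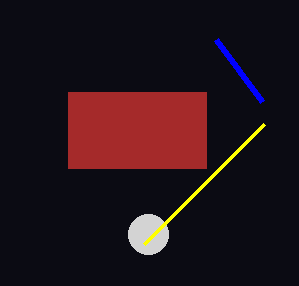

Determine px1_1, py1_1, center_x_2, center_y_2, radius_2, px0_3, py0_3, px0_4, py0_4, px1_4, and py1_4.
px1_1 = 216
py1_1 = 40
center_x_2 = 148
center_y_2 = 234
radius_2 = 20
px0_3 = 144
py0_3 = 244
px0_4 = 68
py0_4 = 92
px1_4 = 206
py1_4 = 168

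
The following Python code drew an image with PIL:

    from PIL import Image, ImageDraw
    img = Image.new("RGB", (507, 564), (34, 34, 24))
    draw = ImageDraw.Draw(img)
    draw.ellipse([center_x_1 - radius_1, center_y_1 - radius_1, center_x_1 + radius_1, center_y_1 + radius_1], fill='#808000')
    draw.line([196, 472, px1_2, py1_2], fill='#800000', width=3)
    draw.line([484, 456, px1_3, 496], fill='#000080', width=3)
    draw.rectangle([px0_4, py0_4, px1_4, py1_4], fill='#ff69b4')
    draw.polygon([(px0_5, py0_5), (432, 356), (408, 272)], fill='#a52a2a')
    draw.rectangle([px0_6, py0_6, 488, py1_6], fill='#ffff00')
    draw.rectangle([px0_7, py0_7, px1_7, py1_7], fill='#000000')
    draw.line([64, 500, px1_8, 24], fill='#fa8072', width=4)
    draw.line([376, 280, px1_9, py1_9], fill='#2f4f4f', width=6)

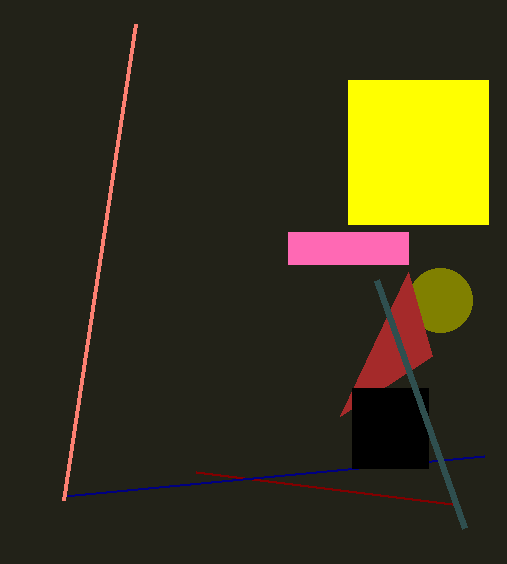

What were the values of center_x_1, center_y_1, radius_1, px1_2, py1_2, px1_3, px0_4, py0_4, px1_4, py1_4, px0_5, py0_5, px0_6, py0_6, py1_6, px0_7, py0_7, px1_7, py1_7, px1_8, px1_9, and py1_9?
center_x_1 = 440; center_y_1 = 300; radius_1 = 32; px1_2 = 452; py1_2 = 504; px1_3 = 64; px0_4 = 288; py0_4 = 232; px1_4 = 408; py1_4 = 264; px0_5 = 340; py0_5 = 416; px0_6 = 348; py0_6 = 80; py1_6 = 224; px0_7 = 352; py0_7 = 388; px1_7 = 428; py1_7 = 468; px1_8 = 136; px1_9 = 464; py1_9 = 528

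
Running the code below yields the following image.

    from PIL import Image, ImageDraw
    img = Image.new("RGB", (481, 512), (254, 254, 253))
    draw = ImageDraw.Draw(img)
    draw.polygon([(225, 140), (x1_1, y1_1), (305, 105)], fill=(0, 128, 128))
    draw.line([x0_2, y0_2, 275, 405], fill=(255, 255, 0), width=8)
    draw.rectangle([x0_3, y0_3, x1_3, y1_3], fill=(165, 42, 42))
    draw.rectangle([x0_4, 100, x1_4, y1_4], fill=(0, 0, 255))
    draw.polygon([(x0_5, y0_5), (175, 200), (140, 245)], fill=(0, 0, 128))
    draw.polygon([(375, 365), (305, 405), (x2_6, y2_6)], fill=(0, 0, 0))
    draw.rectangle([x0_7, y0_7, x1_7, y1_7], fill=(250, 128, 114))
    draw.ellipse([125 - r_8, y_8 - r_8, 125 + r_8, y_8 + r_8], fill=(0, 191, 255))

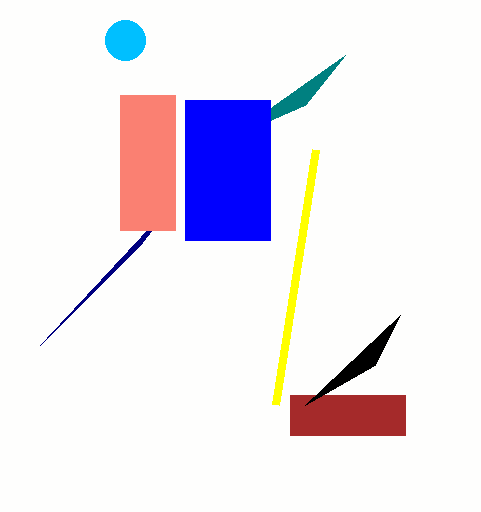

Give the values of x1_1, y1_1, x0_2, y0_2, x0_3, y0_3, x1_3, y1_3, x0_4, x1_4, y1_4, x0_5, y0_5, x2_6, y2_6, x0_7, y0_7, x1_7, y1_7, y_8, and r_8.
x1_1 = 345, y1_1 = 55, x0_2 = 315, y0_2 = 150, x0_3 = 290, y0_3 = 395, x1_3 = 405, y1_3 = 435, x0_4 = 185, x1_4 = 270, y1_4 = 240, x0_5 = 40, y0_5 = 345, x2_6 = 400, y2_6 = 315, x0_7 = 120, y0_7 = 95, x1_7 = 175, y1_7 = 230, y_8 = 40, r_8 = 20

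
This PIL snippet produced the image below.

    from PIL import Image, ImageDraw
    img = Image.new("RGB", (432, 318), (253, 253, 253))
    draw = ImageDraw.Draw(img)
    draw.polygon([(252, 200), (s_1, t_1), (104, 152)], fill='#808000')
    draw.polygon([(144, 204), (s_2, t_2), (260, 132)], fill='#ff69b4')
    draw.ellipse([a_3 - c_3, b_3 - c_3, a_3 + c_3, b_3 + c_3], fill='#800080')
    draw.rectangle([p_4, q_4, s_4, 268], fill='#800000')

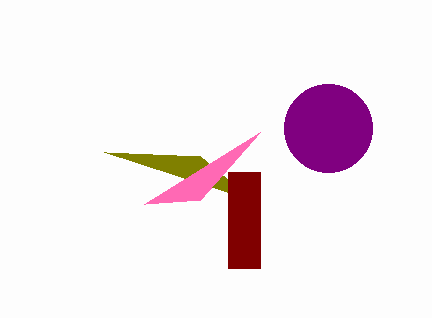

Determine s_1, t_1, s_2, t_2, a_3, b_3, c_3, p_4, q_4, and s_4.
s_1 = 200
t_1 = 156
s_2 = 200
t_2 = 200
a_3 = 328
b_3 = 128
c_3 = 44
p_4 = 228
q_4 = 172
s_4 = 260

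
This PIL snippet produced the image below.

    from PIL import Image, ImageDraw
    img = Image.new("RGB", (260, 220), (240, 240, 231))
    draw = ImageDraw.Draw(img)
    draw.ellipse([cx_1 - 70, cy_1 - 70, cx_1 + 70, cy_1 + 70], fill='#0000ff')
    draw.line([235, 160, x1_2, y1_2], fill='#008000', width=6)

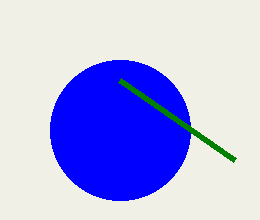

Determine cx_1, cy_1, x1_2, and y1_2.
cx_1 = 120
cy_1 = 130
x1_2 = 120
y1_2 = 80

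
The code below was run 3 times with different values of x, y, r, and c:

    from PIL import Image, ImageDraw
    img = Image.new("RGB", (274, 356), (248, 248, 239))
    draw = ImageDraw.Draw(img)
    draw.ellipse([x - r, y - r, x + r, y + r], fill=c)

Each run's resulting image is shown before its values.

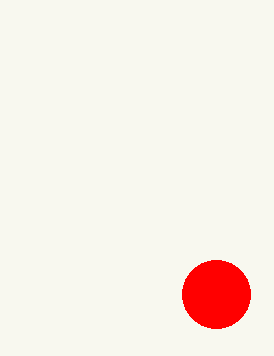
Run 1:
x = 216; y = 294; r = 34; c = 'red'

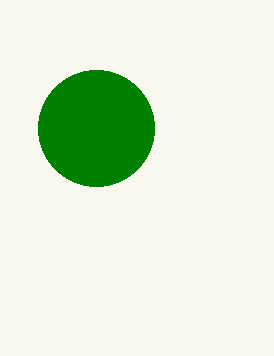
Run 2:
x = 96; y = 128; r = 58; c = 'green'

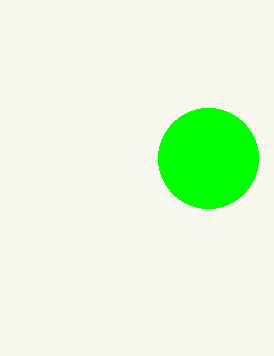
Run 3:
x = 208, y = 158, r = 50, c = 'lime'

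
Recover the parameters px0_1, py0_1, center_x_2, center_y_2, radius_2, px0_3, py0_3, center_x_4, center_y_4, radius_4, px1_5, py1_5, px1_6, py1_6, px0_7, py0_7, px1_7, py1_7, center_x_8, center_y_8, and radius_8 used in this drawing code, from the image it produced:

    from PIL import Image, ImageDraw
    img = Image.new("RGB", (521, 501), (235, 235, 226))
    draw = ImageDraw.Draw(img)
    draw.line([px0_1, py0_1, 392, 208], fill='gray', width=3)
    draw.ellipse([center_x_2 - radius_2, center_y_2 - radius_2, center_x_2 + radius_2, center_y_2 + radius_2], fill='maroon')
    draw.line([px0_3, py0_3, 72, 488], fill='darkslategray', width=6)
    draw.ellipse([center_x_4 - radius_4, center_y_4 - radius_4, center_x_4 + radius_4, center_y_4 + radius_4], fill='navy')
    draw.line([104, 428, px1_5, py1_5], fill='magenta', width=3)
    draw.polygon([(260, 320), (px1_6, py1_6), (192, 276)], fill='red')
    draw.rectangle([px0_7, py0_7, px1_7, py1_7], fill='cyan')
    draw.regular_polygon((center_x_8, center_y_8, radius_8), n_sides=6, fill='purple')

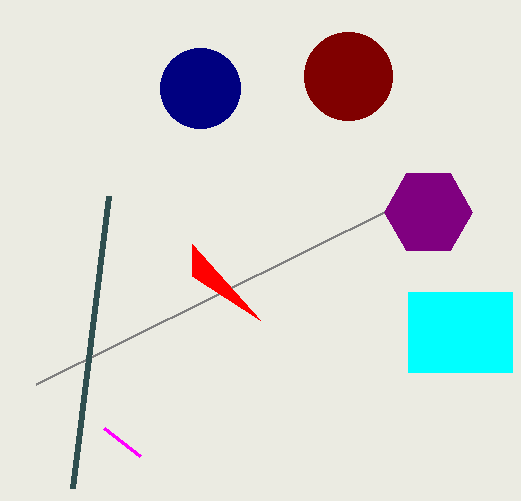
px0_1 = 36, py0_1 = 384, center_x_2 = 348, center_y_2 = 76, radius_2 = 44, px0_3 = 108, py0_3 = 196, center_x_4 = 200, center_y_4 = 88, radius_4 = 40, px1_5 = 140, py1_5 = 456, px1_6 = 192, py1_6 = 244, px0_7 = 408, py0_7 = 292, px1_7 = 512, py1_7 = 372, center_x_8 = 428, center_y_8 = 212, radius_8 = 44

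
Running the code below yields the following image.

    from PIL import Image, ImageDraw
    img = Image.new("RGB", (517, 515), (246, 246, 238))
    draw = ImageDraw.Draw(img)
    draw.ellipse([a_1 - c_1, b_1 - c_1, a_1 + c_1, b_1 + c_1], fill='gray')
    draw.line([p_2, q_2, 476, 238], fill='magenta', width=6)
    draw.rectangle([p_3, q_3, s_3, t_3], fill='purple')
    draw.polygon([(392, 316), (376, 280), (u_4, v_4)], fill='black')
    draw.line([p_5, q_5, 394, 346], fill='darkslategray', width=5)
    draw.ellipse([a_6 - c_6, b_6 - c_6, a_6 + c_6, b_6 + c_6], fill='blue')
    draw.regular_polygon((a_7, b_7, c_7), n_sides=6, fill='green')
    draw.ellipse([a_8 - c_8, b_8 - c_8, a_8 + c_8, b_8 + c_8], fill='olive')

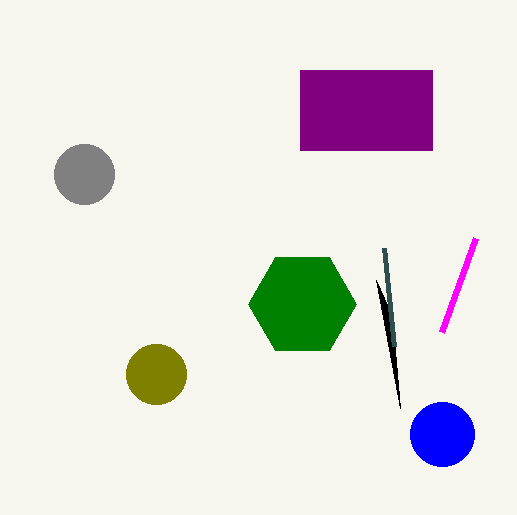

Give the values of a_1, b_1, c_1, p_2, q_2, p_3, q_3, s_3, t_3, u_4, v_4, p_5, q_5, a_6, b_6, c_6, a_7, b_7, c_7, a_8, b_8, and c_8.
a_1 = 84; b_1 = 174; c_1 = 30; p_2 = 442; q_2 = 332; p_3 = 300; q_3 = 70; s_3 = 432; t_3 = 150; u_4 = 400; v_4 = 408; p_5 = 384; q_5 = 248; a_6 = 442; b_6 = 434; c_6 = 32; a_7 = 302; b_7 = 304; c_7 = 54; a_8 = 156; b_8 = 374; c_8 = 30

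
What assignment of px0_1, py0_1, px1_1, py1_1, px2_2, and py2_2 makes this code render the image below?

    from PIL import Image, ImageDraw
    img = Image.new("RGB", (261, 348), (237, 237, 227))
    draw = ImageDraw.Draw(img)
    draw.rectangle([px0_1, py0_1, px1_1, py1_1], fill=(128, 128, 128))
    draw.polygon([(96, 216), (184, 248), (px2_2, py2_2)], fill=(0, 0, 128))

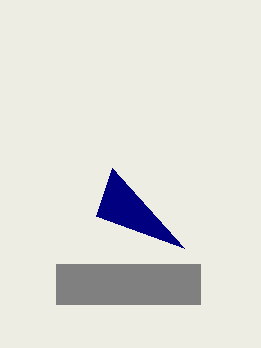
px0_1 = 56, py0_1 = 264, px1_1 = 200, py1_1 = 304, px2_2 = 112, py2_2 = 168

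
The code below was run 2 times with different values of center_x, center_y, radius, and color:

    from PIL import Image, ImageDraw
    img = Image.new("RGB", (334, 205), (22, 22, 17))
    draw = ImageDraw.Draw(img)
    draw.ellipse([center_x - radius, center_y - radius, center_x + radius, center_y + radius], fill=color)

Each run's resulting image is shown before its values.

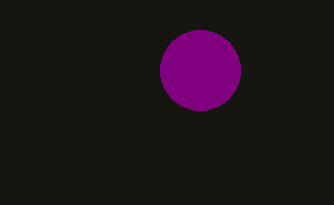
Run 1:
center_x = 200, center_y = 70, radius = 40, color = 'purple'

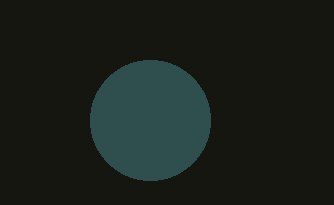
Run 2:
center_x = 150, center_y = 120, radius = 60, color = 'darkslategray'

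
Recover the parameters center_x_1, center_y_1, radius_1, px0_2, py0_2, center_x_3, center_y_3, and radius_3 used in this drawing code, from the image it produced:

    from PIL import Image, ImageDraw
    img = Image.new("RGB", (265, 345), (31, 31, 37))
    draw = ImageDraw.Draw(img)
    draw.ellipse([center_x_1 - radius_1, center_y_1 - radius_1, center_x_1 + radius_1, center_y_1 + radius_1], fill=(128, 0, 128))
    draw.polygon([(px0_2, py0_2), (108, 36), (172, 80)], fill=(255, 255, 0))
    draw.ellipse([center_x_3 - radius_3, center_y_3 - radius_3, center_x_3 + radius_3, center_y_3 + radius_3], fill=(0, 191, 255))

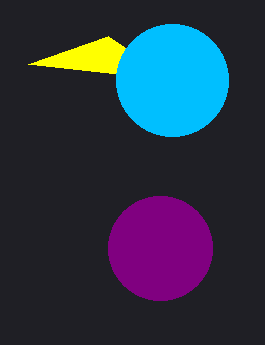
center_x_1 = 160
center_y_1 = 248
radius_1 = 52
px0_2 = 28
py0_2 = 64
center_x_3 = 172
center_y_3 = 80
radius_3 = 56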